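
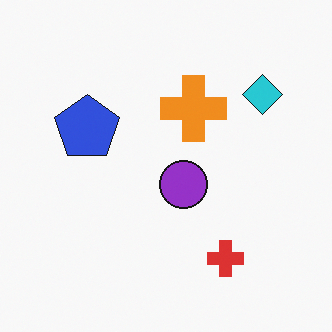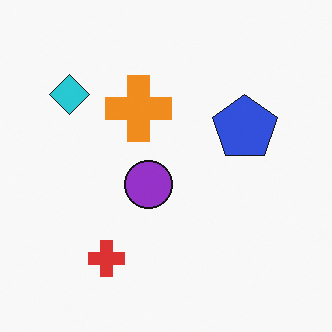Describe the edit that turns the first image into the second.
This is the original image flipped horizontally (left ↔ right).

The cyan diamond is in the top-right of the first image and the top-left of the second — shapes on opposite sides of the vertical midline have swapped in a mirror flip.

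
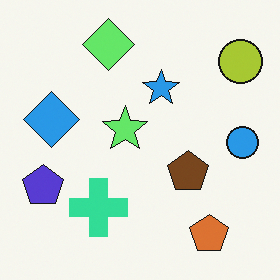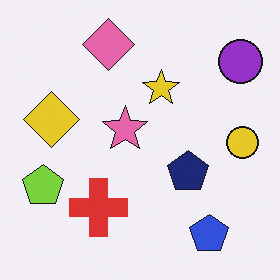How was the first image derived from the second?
The image was hue-shifted noticeably.

Every shape's color has rotated by the same amount around the hue wheel — a uniform hue shift.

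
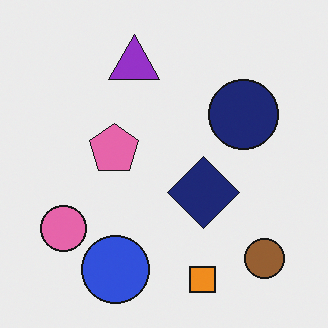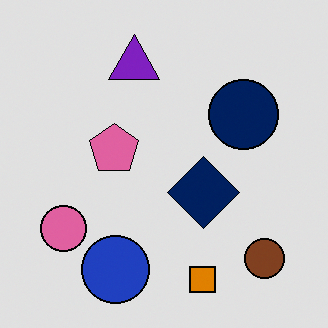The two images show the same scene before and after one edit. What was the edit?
The second image is the first posterized to a reduced palette.

Each flat color has snapped to a coarser quantized level — most visibly, the near-white background has dropped to a flat grey.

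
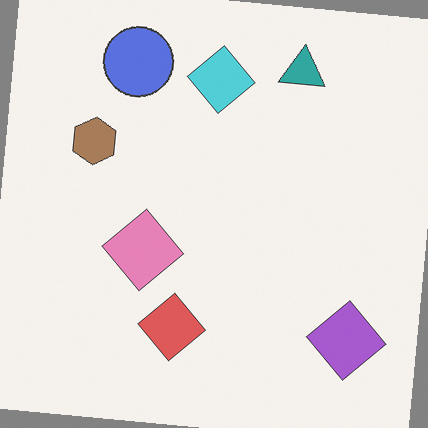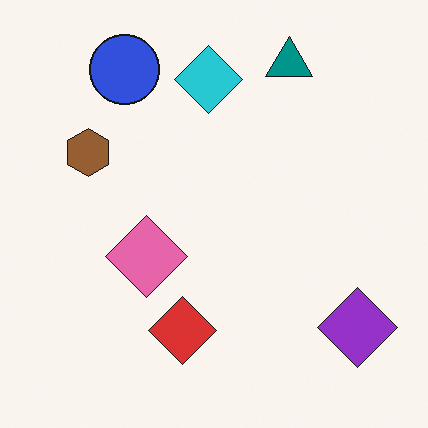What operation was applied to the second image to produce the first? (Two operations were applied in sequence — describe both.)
The transformation is: given slightly reduced contrast, then rotated clockwise by a small amount.

Tones are pushed toward mid-grey across the whole image — a global contrast change. Every shape is tilted by the same angle and the image corners show triangular fill wedges — a whole-image rotation by a non-right angle.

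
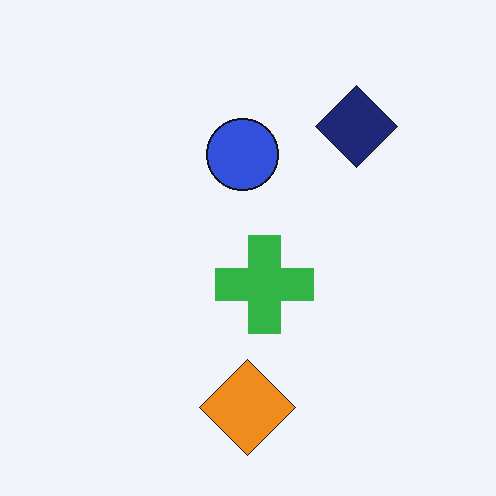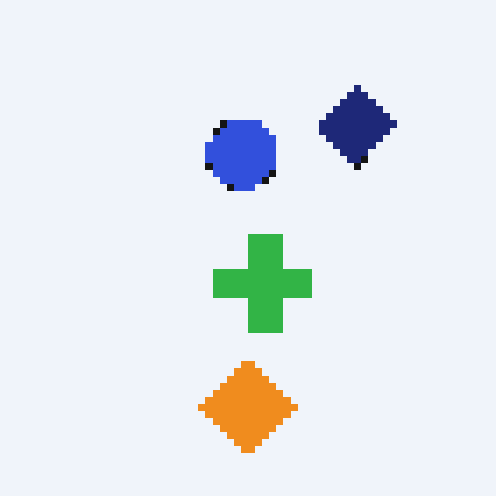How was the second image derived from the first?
This is the original image moderately pixelated.

Shapes are reduced to large square blocks; fine edges and outlines are lost — a downscale-then-upscale (mosaic) effect.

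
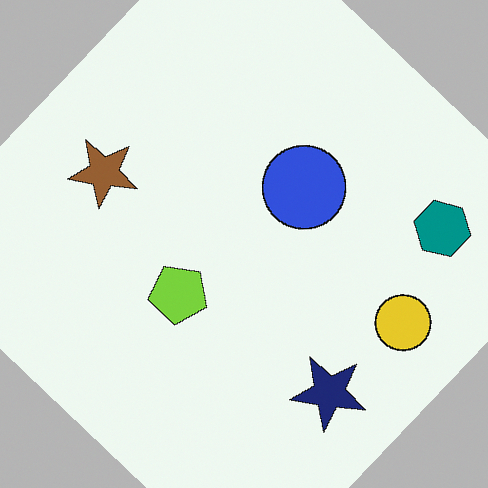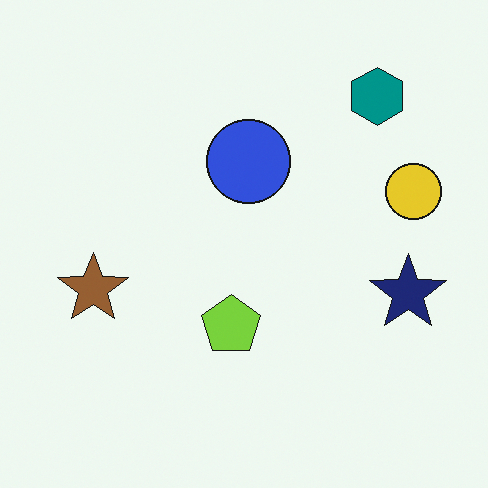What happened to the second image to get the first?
Rotated clockwise by a large amount — several tens of degrees.

Every shape is tilted by the same angle and the image corners show triangular fill wedges — a whole-image rotation by a non-right angle.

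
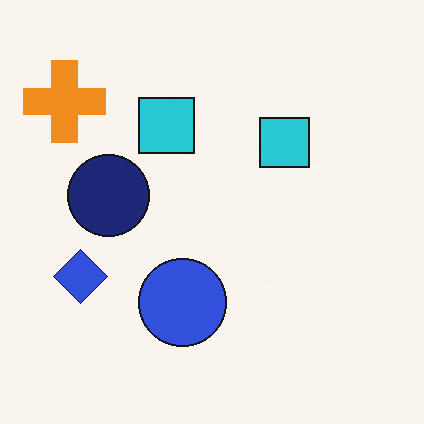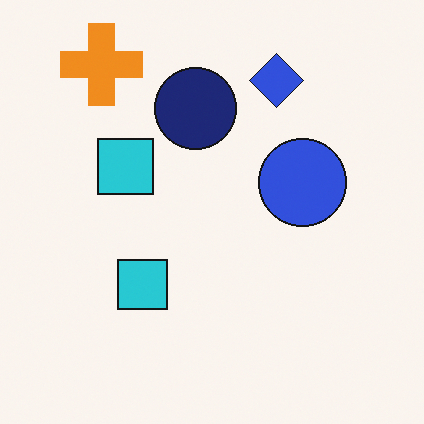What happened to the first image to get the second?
It was transposed (reflected across the top-left ↔ bottom-right diagonal).

Shapes have swapped their row and column positions — what was in the top-right is now in the bottom-left — a diagonal reflection.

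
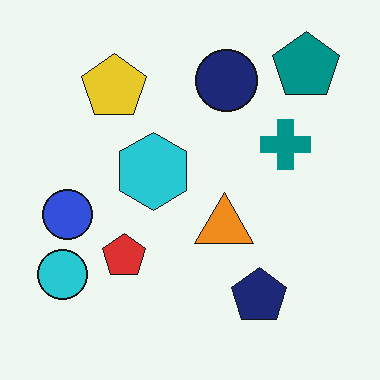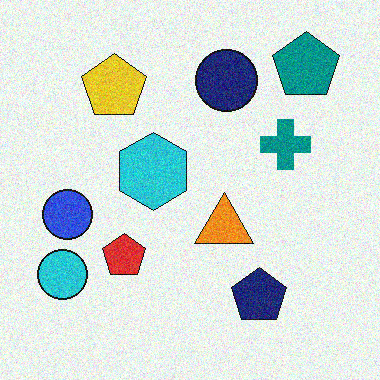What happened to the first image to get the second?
Degraded with moderate additive noise.

Random speckle covers the whole image, including the flat background.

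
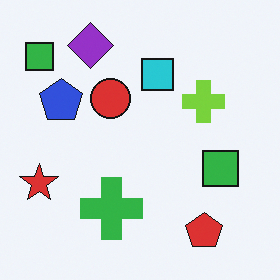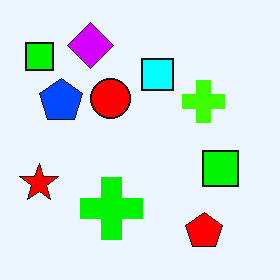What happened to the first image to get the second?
The transformation is: heavily oversaturated.

All colors are more vivid — a global saturation change.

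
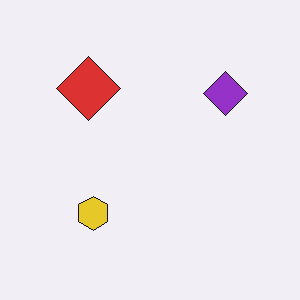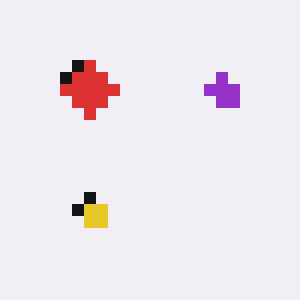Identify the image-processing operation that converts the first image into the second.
The transformation is: heavily pixelated into large blocks.

Shapes are reduced to large square blocks; fine edges and outlines are lost — a downscale-then-upscale (mosaic) effect.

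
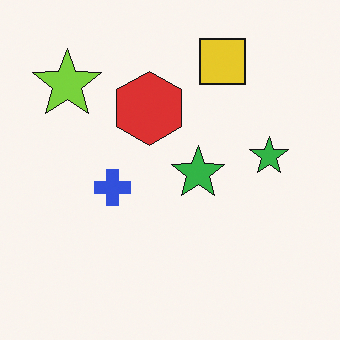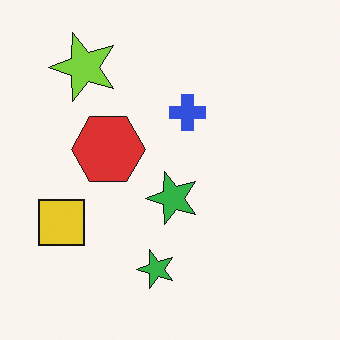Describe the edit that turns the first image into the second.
This is the original image transposed (reflected across the top-left ↔ bottom-right diagonal).

Shapes have swapped their row and column positions — what was in the top-right is now in the bottom-left — a diagonal reflection.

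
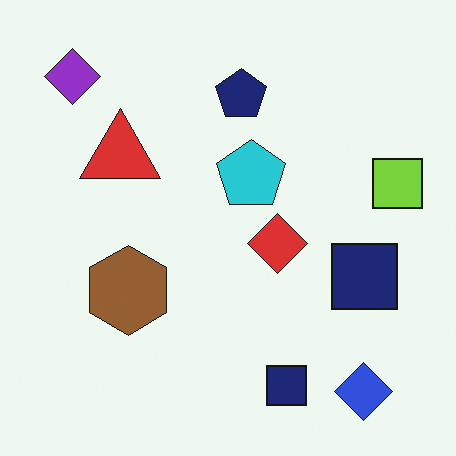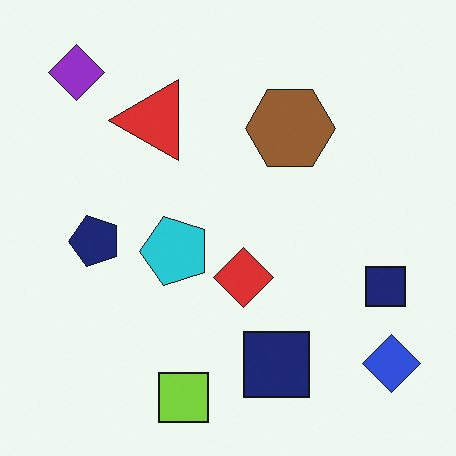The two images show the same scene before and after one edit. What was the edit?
The image was transposed (reflected across the top-left ↔ bottom-right diagonal).

Shapes have swapped their row and column positions — what was in the top-right is now in the bottom-left — a diagonal reflection.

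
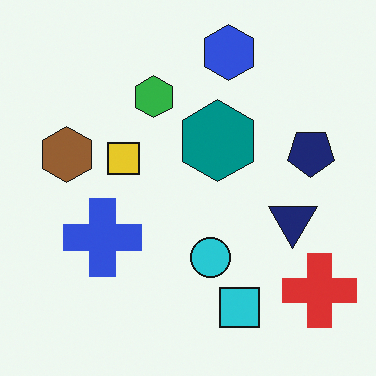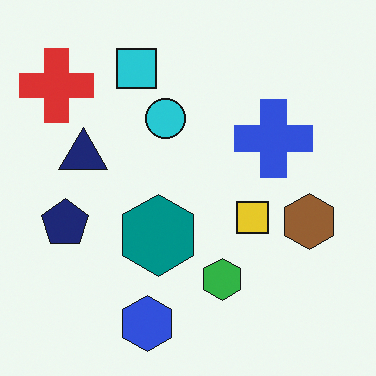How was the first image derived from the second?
The image was rotated 180°.

The red cross sits in the top-left of the second image and the bottom-right of the first — consistent with a whole-image 180° rotation.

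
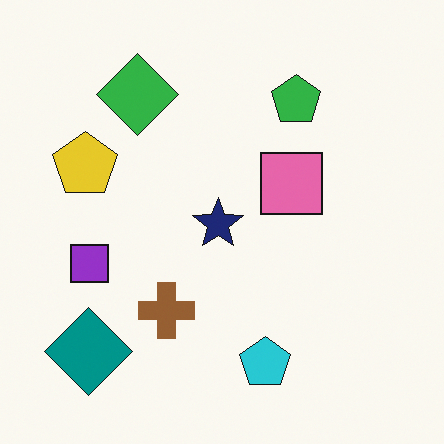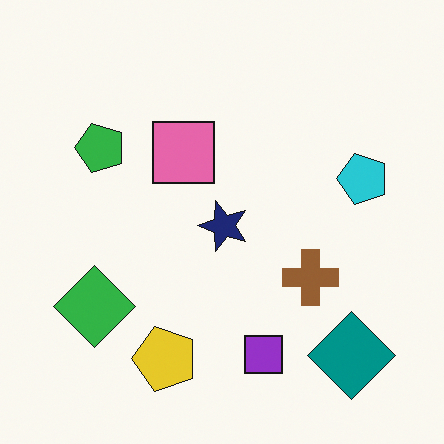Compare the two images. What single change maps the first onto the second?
This is the original image rotated 90° counter-clockwise.

The teal diamond sits in the bottom-left of the first image and the bottom-right of the second — consistent with a whole-image 90° counter-clockwise rotation.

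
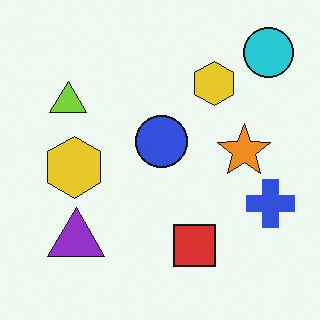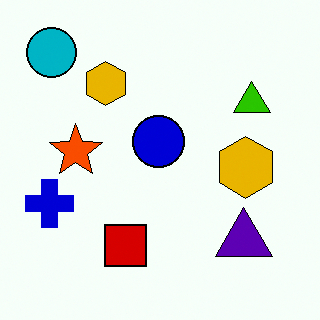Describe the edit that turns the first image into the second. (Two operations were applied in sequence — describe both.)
The transformation is: flipped horizontally (left ↔ right), then given much higher contrast.

The blue cross is in the right of the first image and the left of the second — shapes on opposite sides of the vertical midline have swapped in a mirror flip. Tones are pushed away from mid-grey across the whole image — a global contrast change.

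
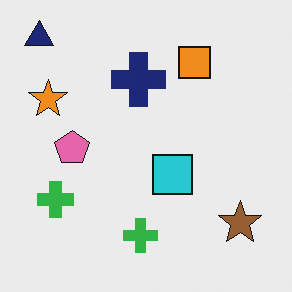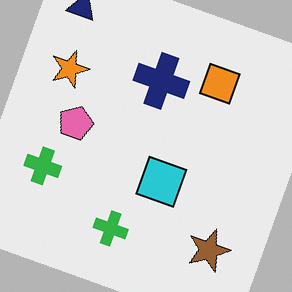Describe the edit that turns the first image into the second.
The second image is the first rotated clockwise by a moderate amount.

Every shape is tilted by the same angle and the image corners show triangular fill wedges — a whole-image rotation by a non-right angle.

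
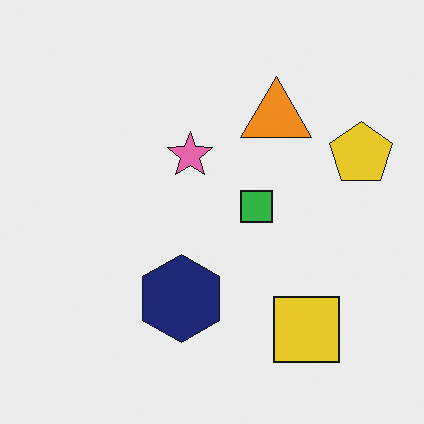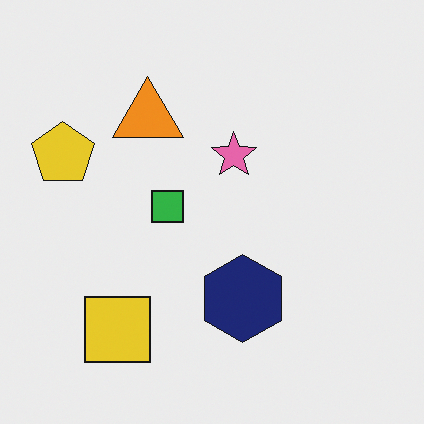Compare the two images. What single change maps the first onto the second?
This is the original image flipped horizontally (left ↔ right).

The yellow pentagon is in the right of the first image and the left of the second — shapes on opposite sides of the vertical midline have swapped in a mirror flip.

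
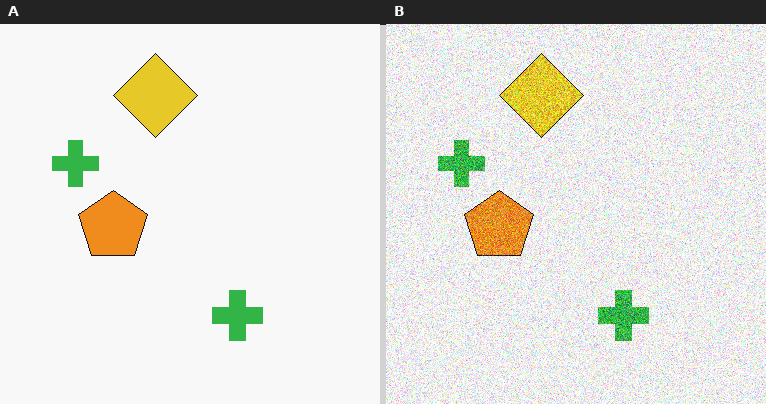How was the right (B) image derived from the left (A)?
The transformation is: degraded with strong gaussian noise.

Random speckle covers the whole image, including the flat background.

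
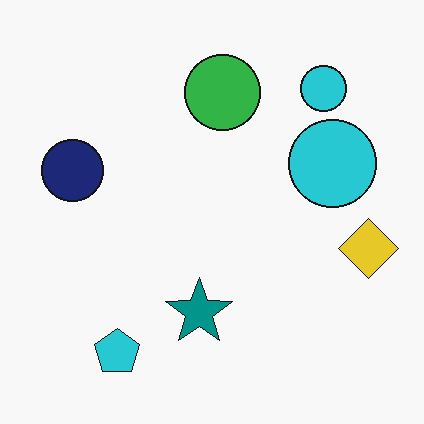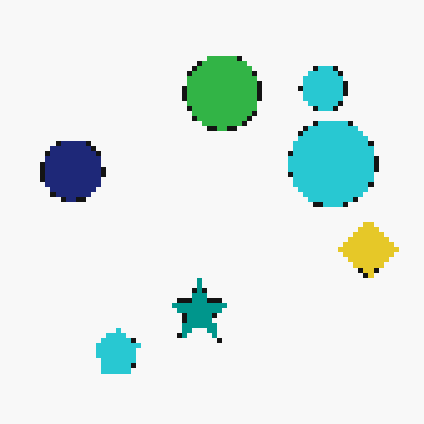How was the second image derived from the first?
Mildly pixelated.

Shapes are reduced to large square blocks; fine edges and outlines are lost — a downscale-then-upscale (mosaic) effect.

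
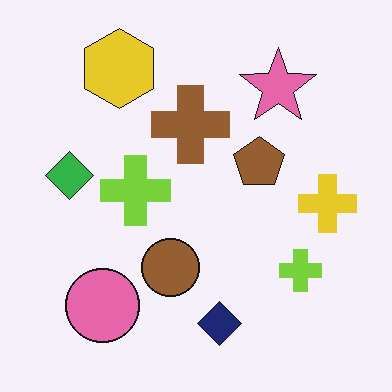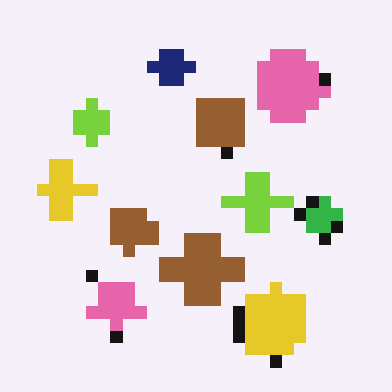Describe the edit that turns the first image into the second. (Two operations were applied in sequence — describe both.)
Rotated 180°, then coarsely pixelated.

The yellow hexagon sits in the top-left of the first image and the bottom-right of the second — consistent with a whole-image 180° rotation. Shapes are reduced to large square blocks; fine edges and outlines are lost — a downscale-then-upscale (mosaic) effect.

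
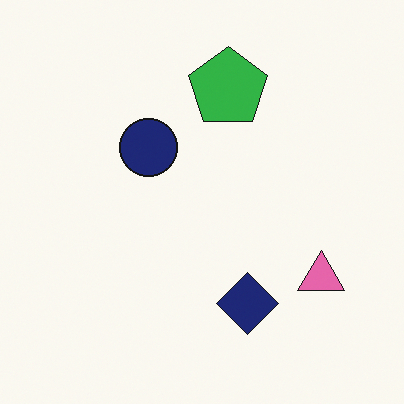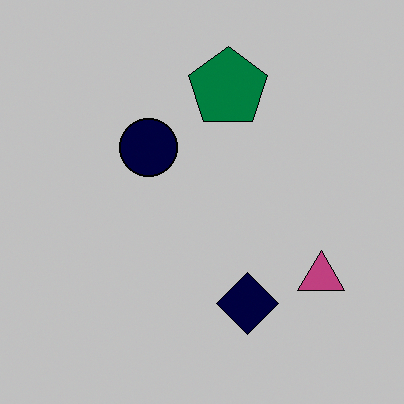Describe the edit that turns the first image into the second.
This is the original image aggressively posterized.

Each flat color has snapped to a coarser quantized level — most visibly, the near-white background has dropped to a flat grey.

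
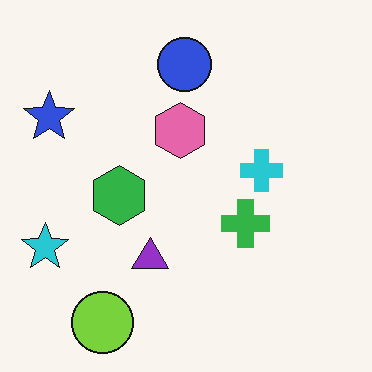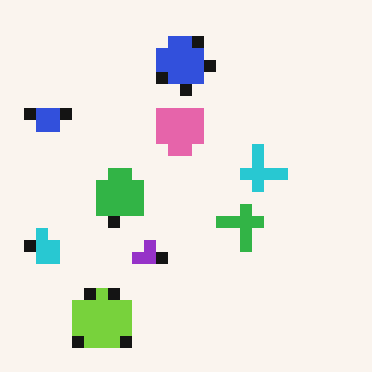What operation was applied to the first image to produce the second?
The transformation is: coarsely pixelated.

Shapes are reduced to large square blocks; fine edges and outlines are lost — a downscale-then-upscale (mosaic) effect.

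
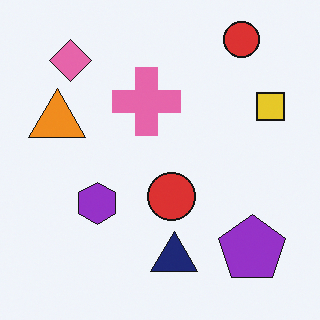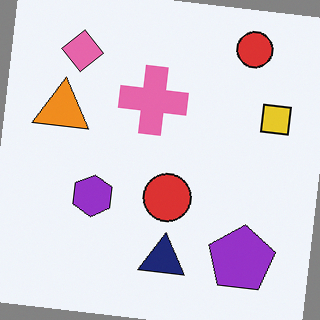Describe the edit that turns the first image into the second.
The second image is the first rotated clockwise by a small amount.

Every shape is tilted by the same angle and the image corners show triangular fill wedges — a whole-image rotation by a non-right angle.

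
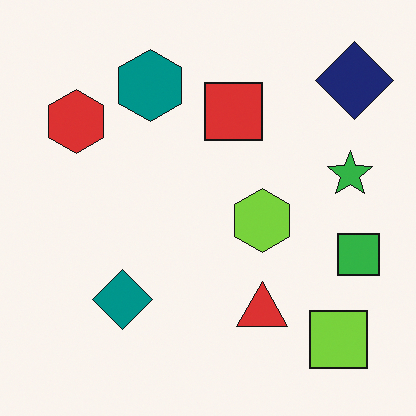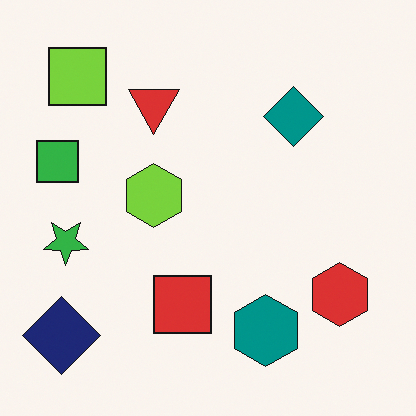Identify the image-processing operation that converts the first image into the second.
This is the original image rotated 180°.

The navy diamond sits in the top-right of the first image and the bottom-left of the second — consistent with a whole-image 180° rotation.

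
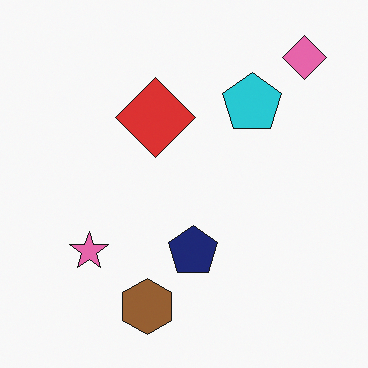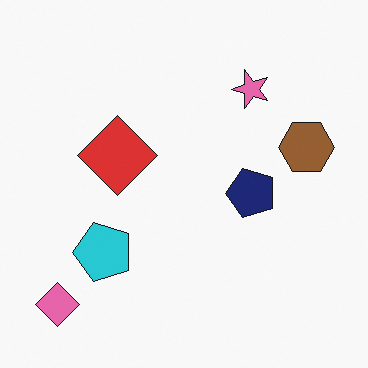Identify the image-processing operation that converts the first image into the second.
It was transposed (reflected across the top-left ↔ bottom-right diagonal).

Shapes have swapped their row and column positions — what was in the top-right is now in the bottom-left — a diagonal reflection.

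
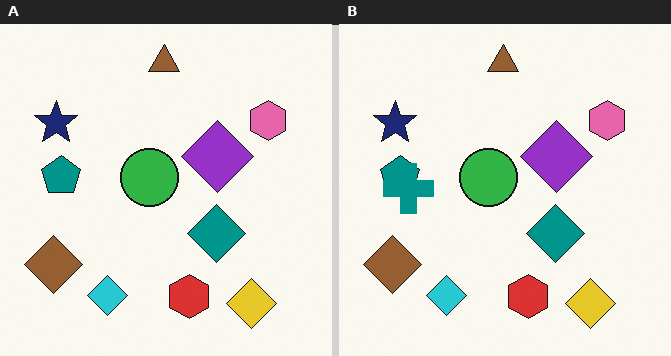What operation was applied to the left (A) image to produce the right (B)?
This is the original image overlaid with an additional teal cross.

A teal cross appears in the right (B) image that is absent from the left (A).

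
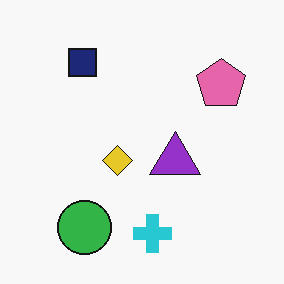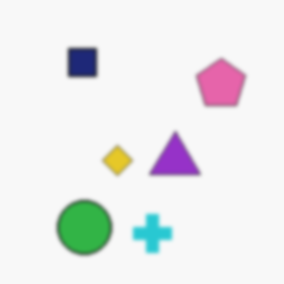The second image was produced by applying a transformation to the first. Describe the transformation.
The second image is the first lightly blurred.

Shape edges and outlines are uniformly softened across the whole image.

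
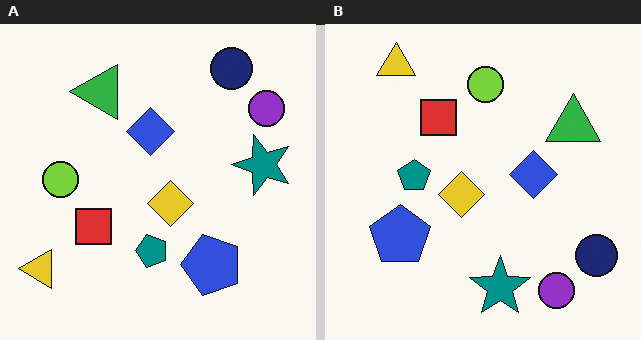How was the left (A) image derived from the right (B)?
The transformation is: rotated 90° counter-clockwise.

The yellow triangle sits in the top-left of the right (B) image and the bottom-left of the left (A) — consistent with a whole-image 90° counter-clockwise rotation.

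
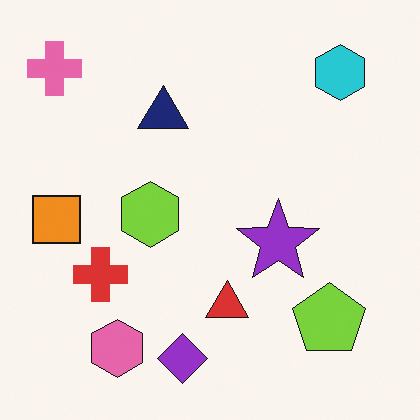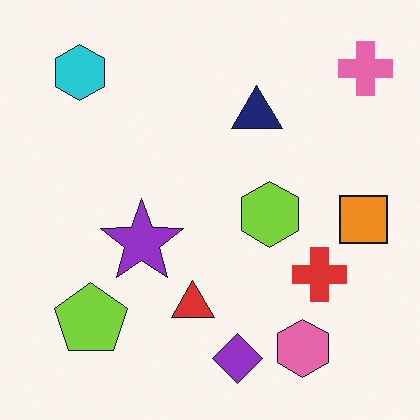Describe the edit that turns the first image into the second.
The image was flipped horizontally (left ↔ right).

The pink cross is in the top-left of the first image and the top-right of the second — shapes on opposite sides of the vertical midline have swapped in a mirror flip.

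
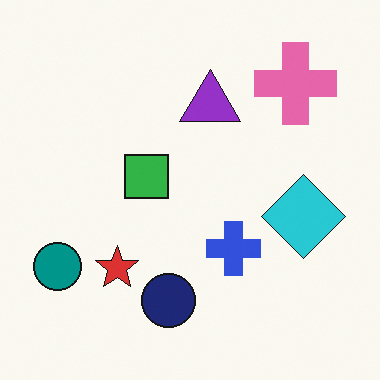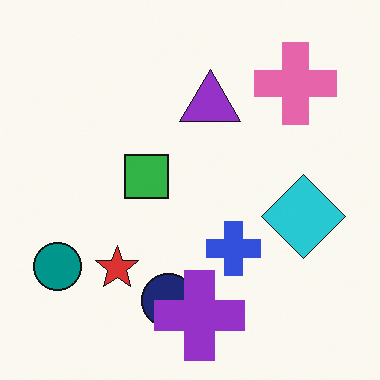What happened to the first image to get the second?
The image was overlaid with an additional purple cross.

A purple cross appears in the second image that is absent from the first.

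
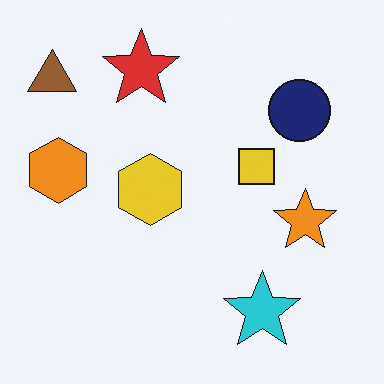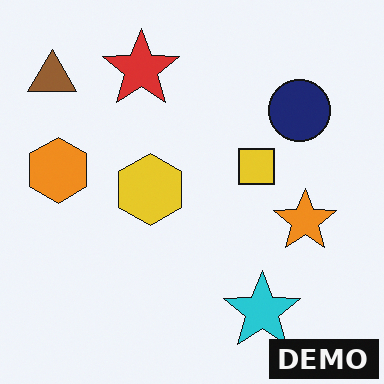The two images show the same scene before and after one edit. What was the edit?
It was watermarked with the text "DEMO" in the lower-right corner.

A dark label reading "DEMO" appears in the lower-right corner.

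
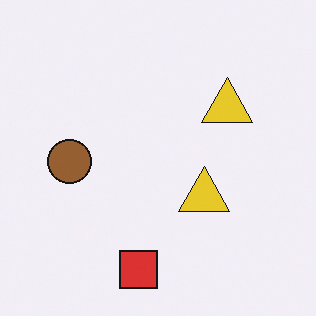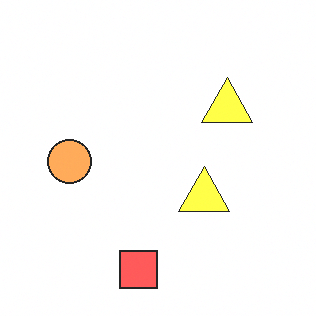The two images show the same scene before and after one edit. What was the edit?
The second image is the first noticeably brightened.

Every pixel — background and shapes alike — is uniformly brightened.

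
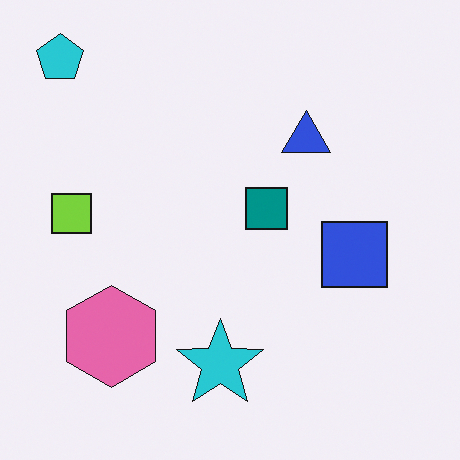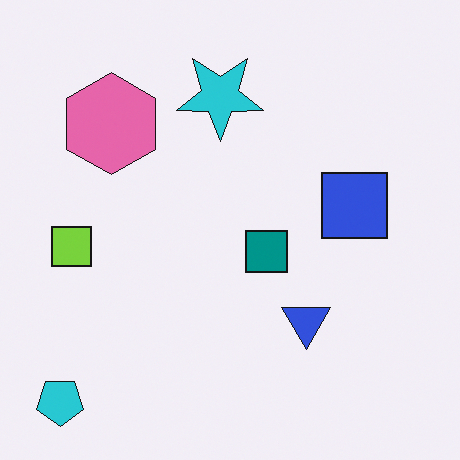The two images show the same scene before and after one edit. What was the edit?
This is the original image flipped vertically (top ↔ bottom).

The cyan pentagon is in the top-left of the first image and the bottom-left of the second — shapes on opposite sides of the horizontal midline have swapped in a mirror flip.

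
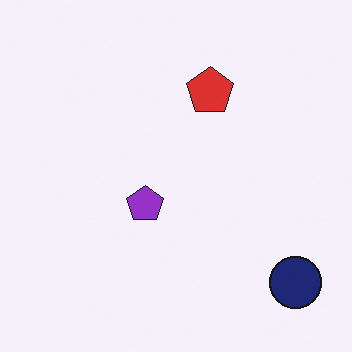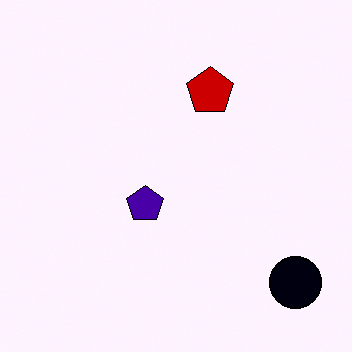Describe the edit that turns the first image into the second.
This is the original image boosted in contrast.

Tones are pushed away from mid-grey across the whole image — a global contrast change.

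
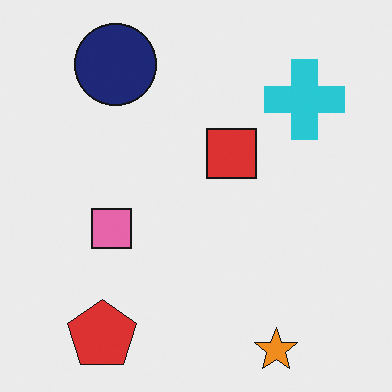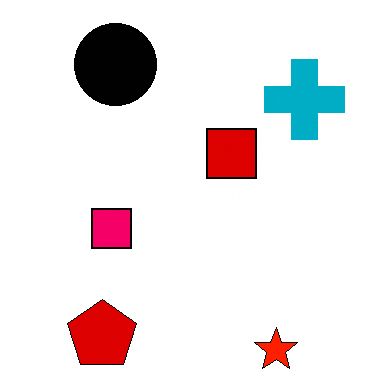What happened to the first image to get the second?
The transformation is: given much higher contrast.

Tones are pushed away from mid-grey across the whole image — a global contrast change.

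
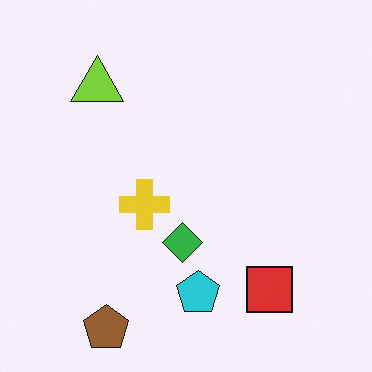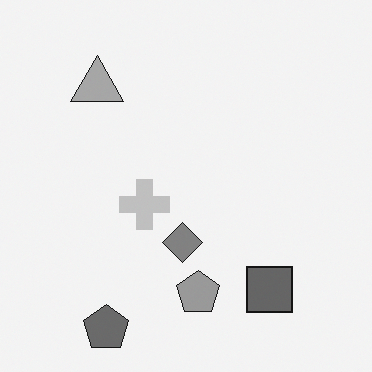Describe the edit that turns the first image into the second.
Converted to grayscale.

All color is removed — every shape is now a shade of grey.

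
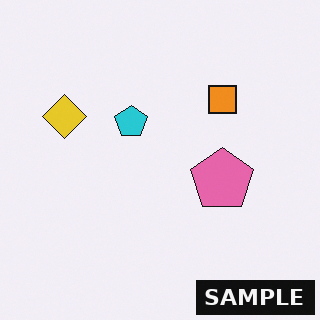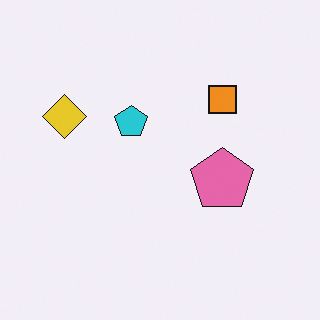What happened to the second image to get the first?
It was watermarked with the text "SAMPLE" in the lower-right corner.

A dark label reading "SAMPLE" appears in the lower-right corner.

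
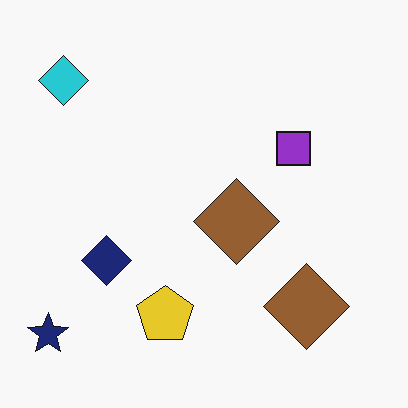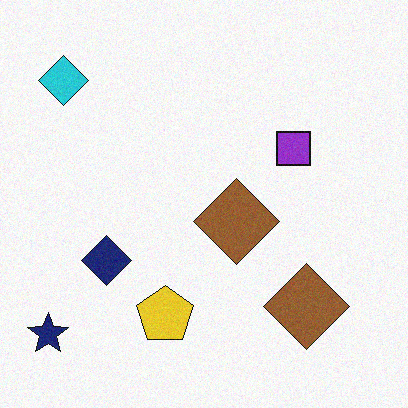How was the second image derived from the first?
This is the original image degraded with subtle gaussian noise.

Random speckle covers the whole image, including the flat background.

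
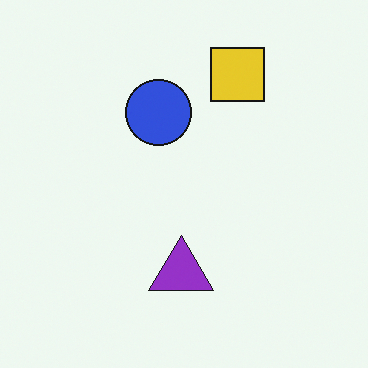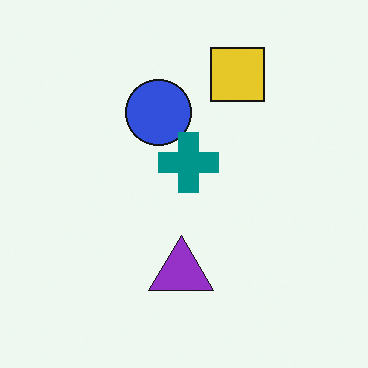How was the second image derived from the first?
Overlaid with an additional teal cross.

A teal cross appears in the second image that is absent from the first.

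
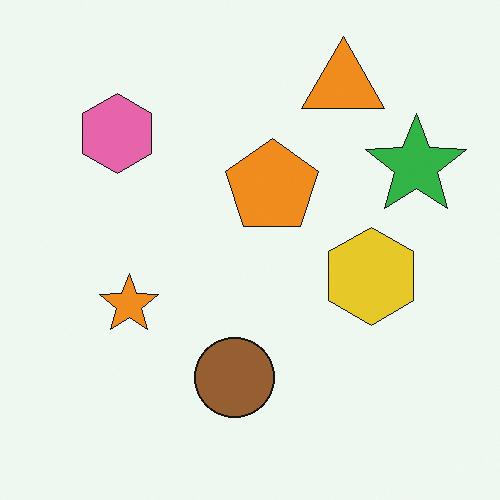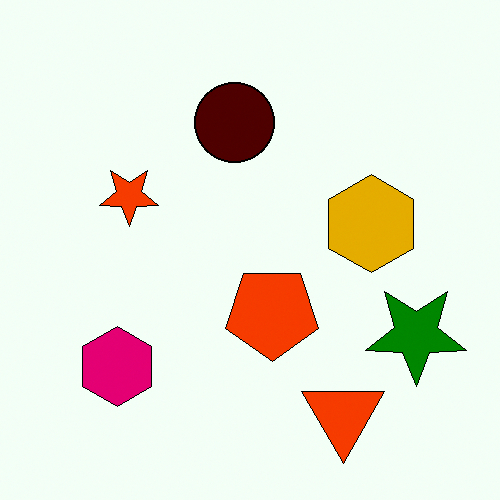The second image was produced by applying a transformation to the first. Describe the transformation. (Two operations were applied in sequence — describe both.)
It was boosted in contrast, then flipped vertically (top ↔ bottom).

Tones are pushed away from mid-grey across the whole image — a global contrast change. The orange triangle is in the top-right of the first image and the bottom-right of the second — shapes on opposite sides of the horizontal midline have swapped in a mirror flip.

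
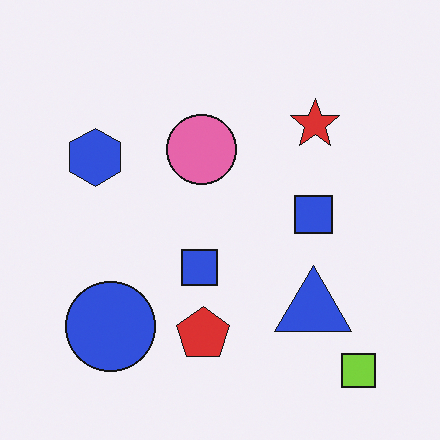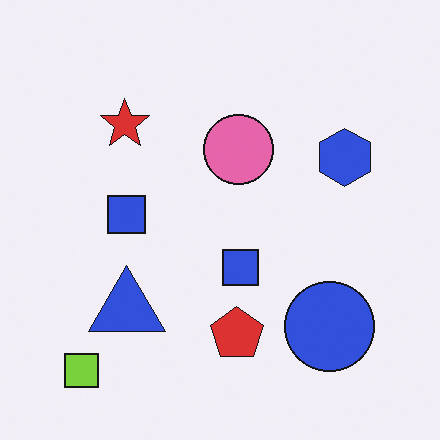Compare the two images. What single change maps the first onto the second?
The image was flipped horizontally (left ↔ right).

The lime square is in the bottom-right of the first image and the bottom-left of the second — shapes on opposite sides of the vertical midline have swapped in a mirror flip.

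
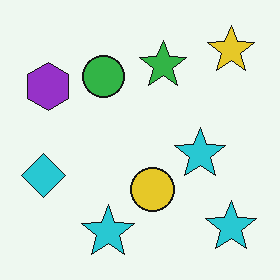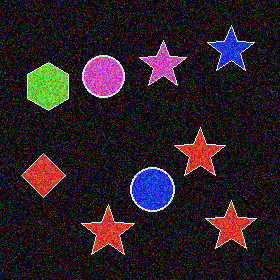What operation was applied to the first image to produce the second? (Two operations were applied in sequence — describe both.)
This is the original image color-inverted (negative), then degraded with a thick layer of grain.

The light background has become dark and every shape's color is its complement — a photographic negative. Random speckle covers the whole image, including the flat background.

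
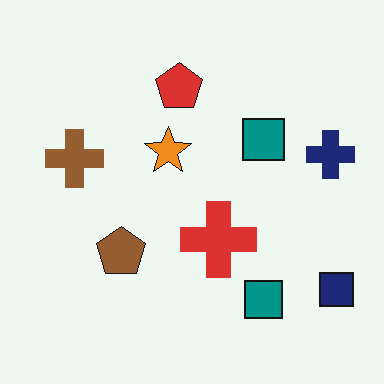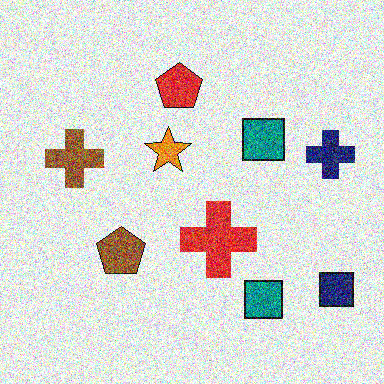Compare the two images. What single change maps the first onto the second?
It was degraded with heavy additive noise.

Random speckle covers the whole image, including the flat background.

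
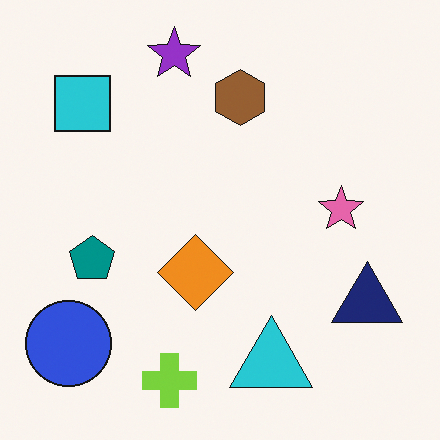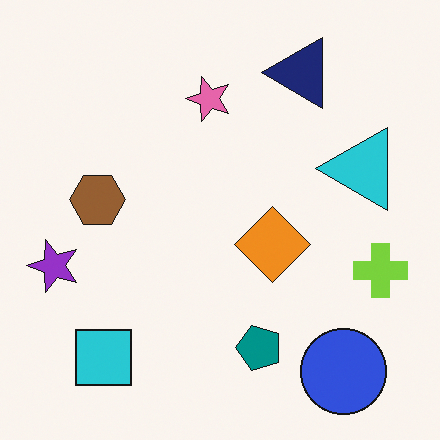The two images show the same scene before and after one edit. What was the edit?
The second image is the first rotated 90° counter-clockwise.

The blue circle sits in the bottom-left of the first image and the bottom-right of the second — consistent with a whole-image 90° counter-clockwise rotation.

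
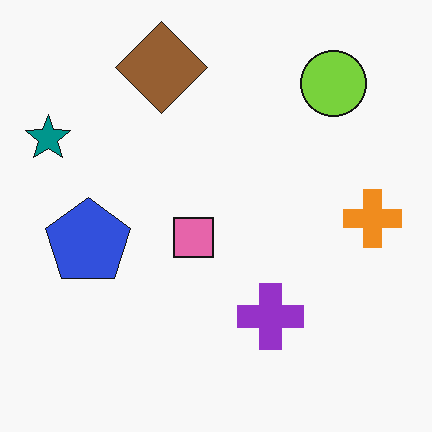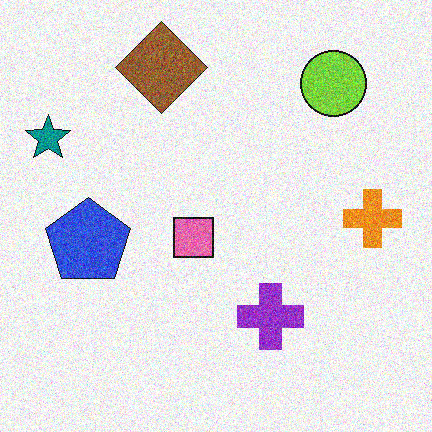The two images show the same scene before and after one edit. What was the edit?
The image was degraded with visible gaussian noise.

Random speckle covers the whole image, including the flat background.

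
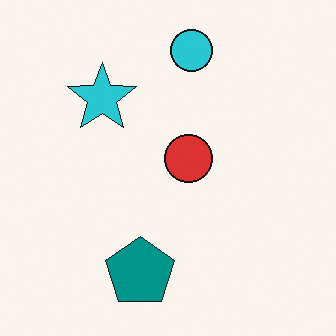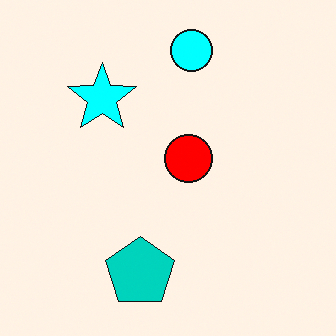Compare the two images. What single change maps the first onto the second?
The transformation is: made much more vivid (saturation change).

All colors are more vivid — a global saturation change.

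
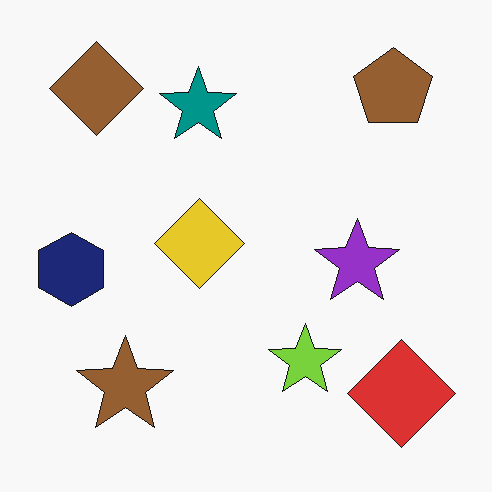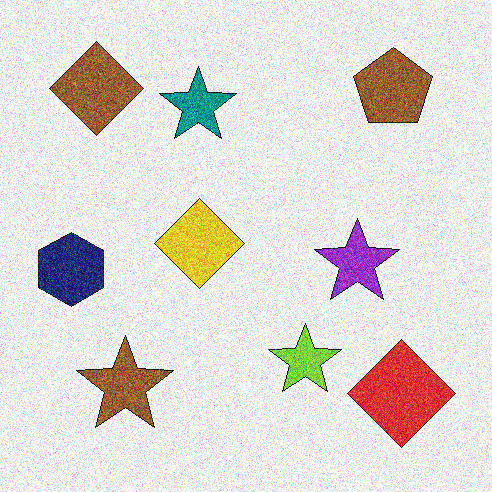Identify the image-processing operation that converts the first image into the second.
This is the original image degraded with heavy additive noise.

Random speckle covers the whole image, including the flat background.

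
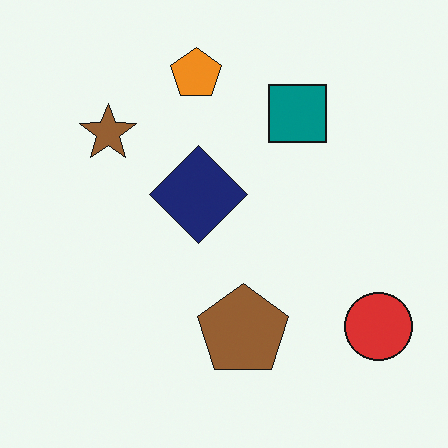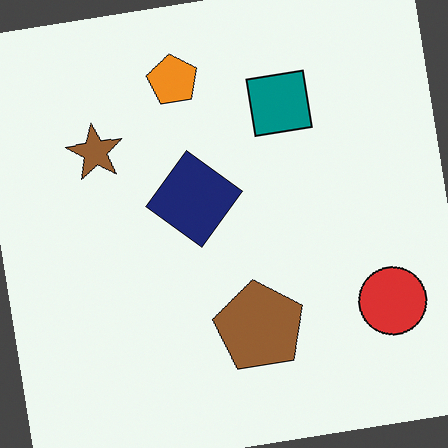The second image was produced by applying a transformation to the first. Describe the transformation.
Rotated counter-clockwise by a small amount.

Every shape is tilted by the same angle and the image corners show triangular fill wedges — a whole-image rotation by a non-right angle.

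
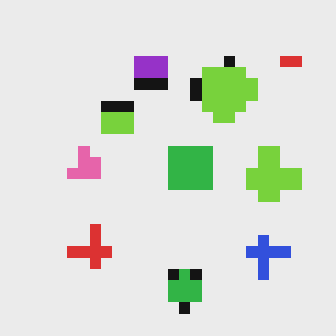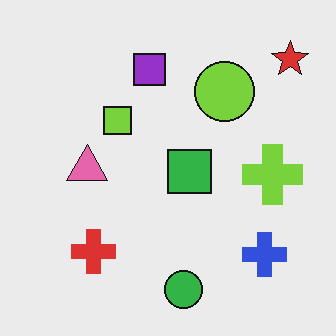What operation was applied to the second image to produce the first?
The transformation is: coarsely pixelated.

Shapes are reduced to large square blocks; fine edges and outlines are lost — a downscale-then-upscale (mosaic) effect.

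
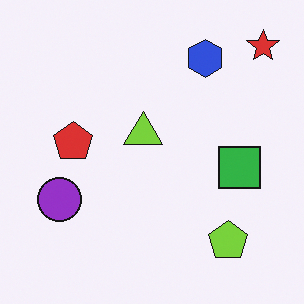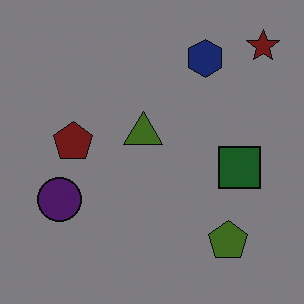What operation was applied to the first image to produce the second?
The second image is the first noticeably darkened.

Every pixel — background and shapes alike — is uniformly darkened.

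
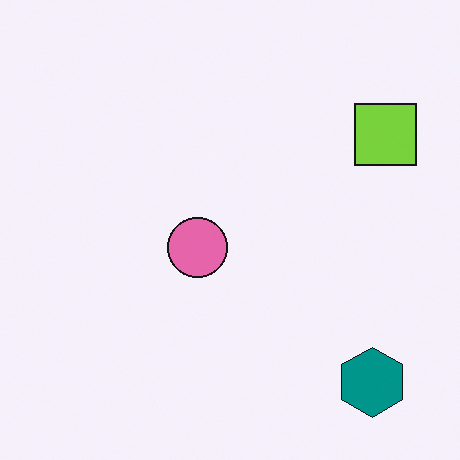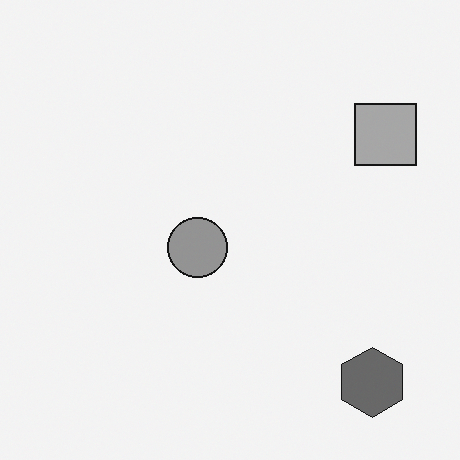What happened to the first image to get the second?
The transformation is: converted to grayscale.

All color is removed — every shape is now a shade of grey.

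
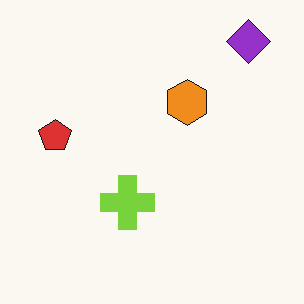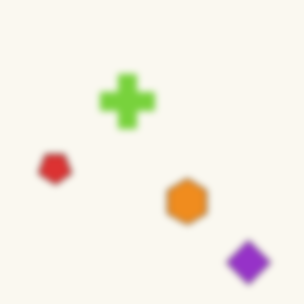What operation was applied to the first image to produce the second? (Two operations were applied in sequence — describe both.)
It was flipped vertically (top ↔ bottom), then moderately blurred.

The purple diamond is in the top-right of the first image and the bottom-right of the second — shapes on opposite sides of the horizontal midline have swapped in a mirror flip. Shape edges and outlines are uniformly softened across the whole image.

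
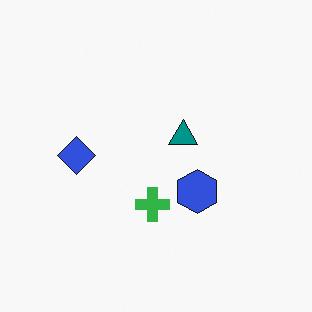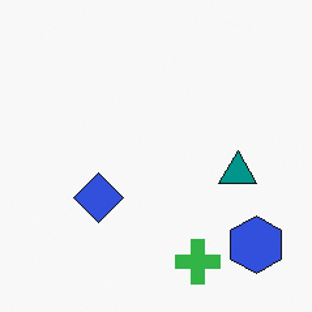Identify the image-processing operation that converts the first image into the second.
Cropped to a modestly smaller region and rescaled.

The visible shapes are larger and the field of view is narrower; shapes near the original edges may be partly or wholly outside the frame — a crop-and-rescale.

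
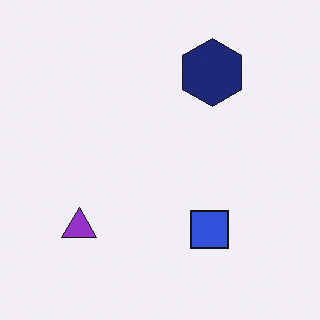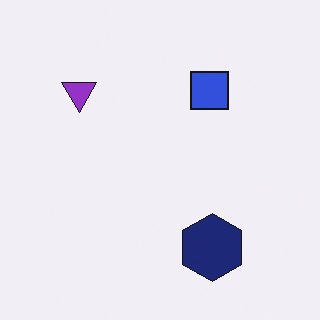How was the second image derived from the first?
The image was flipped vertically (top ↔ bottom).

The navy hexagon is in the top of the first image and the bottom of the second — shapes on opposite sides of the horizontal midline have swapped in a mirror flip.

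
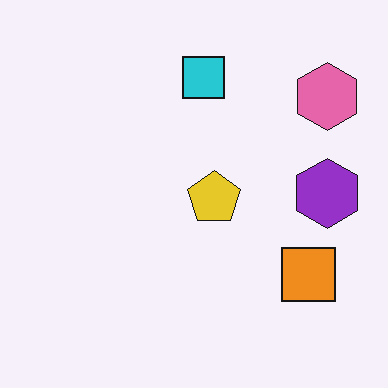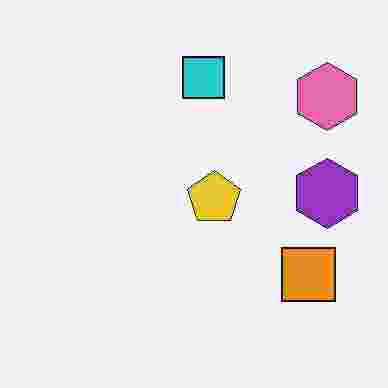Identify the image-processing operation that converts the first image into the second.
The transformation is: heavily JPEG-compressed with obvious blocking artifacts.

Blocky 8×8 compression artifacts appear around shape edges and the flat background shows ringing — characteristic JPEG degradation.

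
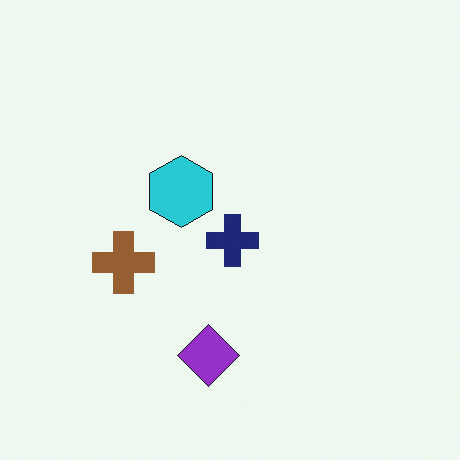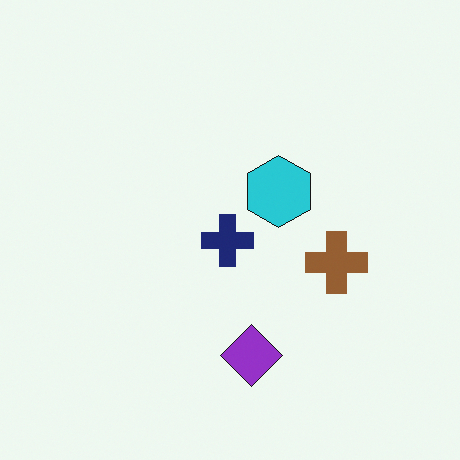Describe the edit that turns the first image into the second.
The image was flipped horizontally (left ↔ right).

The brown cross is in the left of the first image and the right of the second — shapes on opposite sides of the vertical midline have swapped in a mirror flip.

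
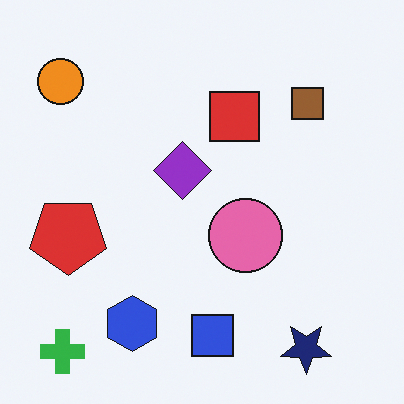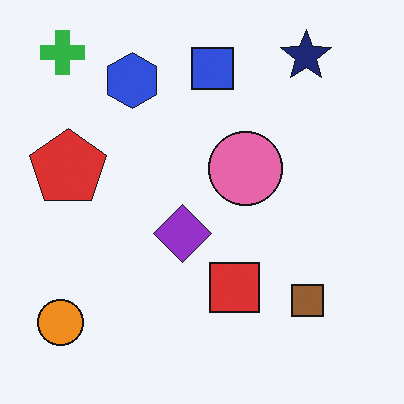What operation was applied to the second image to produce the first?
This is the original image flipped vertically (top ↔ bottom).

The green cross is in the top-left of the second image and the bottom-left of the first — shapes on opposite sides of the horizontal midline have swapped in a mirror flip.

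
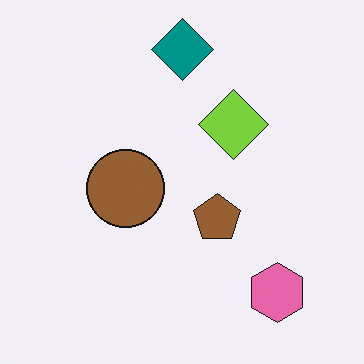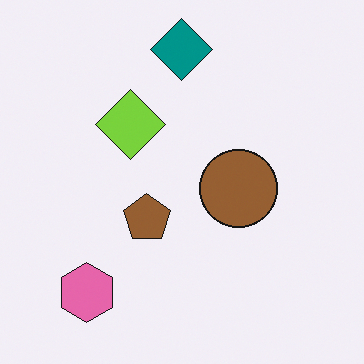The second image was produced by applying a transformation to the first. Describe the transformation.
The image was flipped horizontally (left ↔ right).

The pink hexagon is in the bottom-right of the first image and the bottom-left of the second — shapes on opposite sides of the vertical midline have swapped in a mirror flip.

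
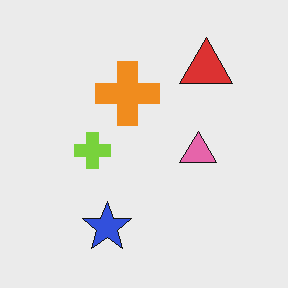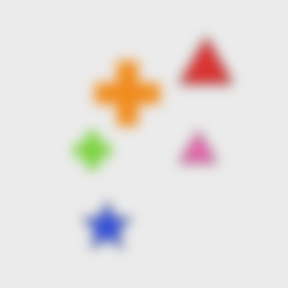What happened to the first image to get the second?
It was strongly gaussian-blurred.

Shape edges and outlines are uniformly softened across the whole image.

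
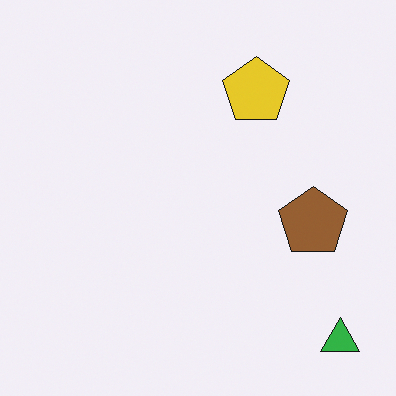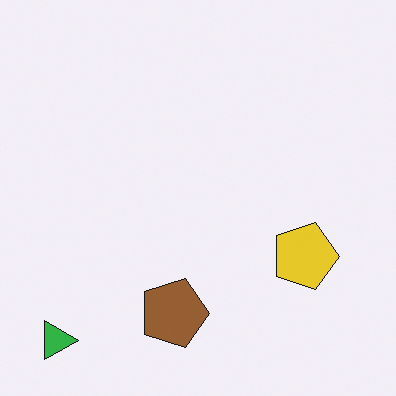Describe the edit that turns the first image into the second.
Rotated 90° clockwise.

The green triangle sits in the bottom-right of the first image and the bottom-left of the second — consistent with a whole-image 90° clockwise rotation.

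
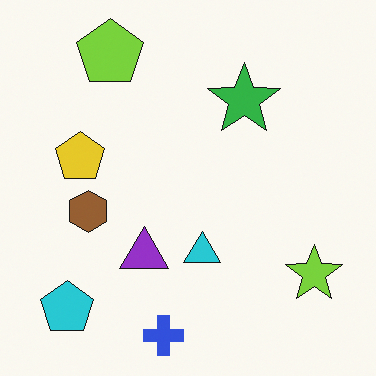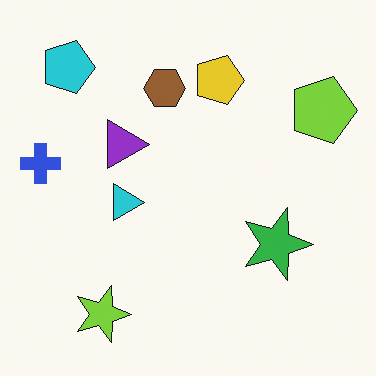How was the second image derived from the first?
The image was rotated 90° clockwise.

The cyan pentagon sits in the bottom-left of the first image and the top-left of the second — consistent with a whole-image 90° clockwise rotation.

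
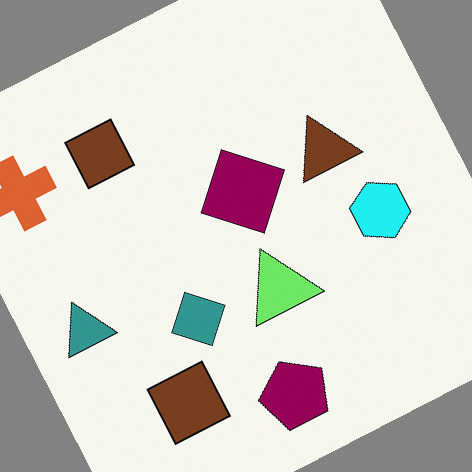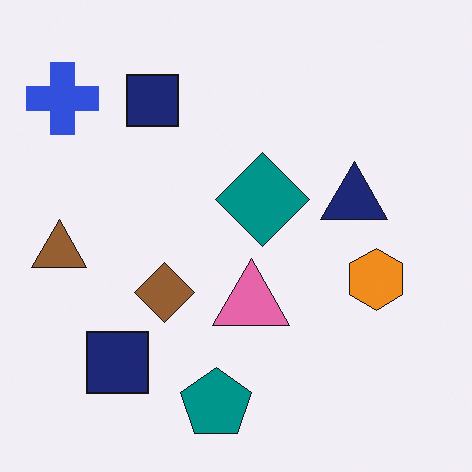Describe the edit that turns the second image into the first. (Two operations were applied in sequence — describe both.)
The transformation is: rotated counter-clockwise by a clearly visible amount, then hue-shifted noticeably.

Every shape is tilted by the same angle and the image corners show triangular fill wedges — a whole-image rotation by a non-right angle. Every shape's color has rotated by the same amount around the hue wheel — a uniform hue shift.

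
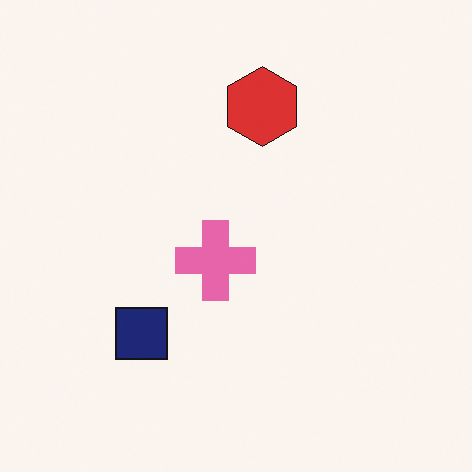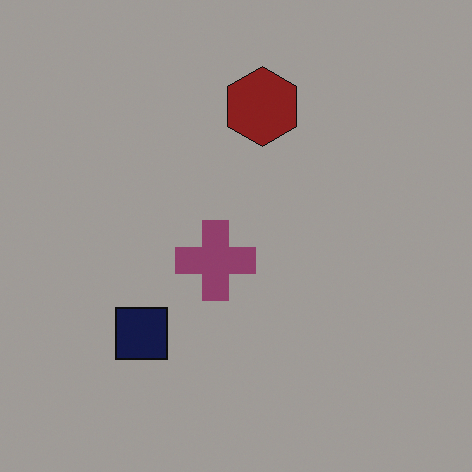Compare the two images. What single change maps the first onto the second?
This is the original image noticeably darkened.

Every pixel — background and shapes alike — is uniformly darkened.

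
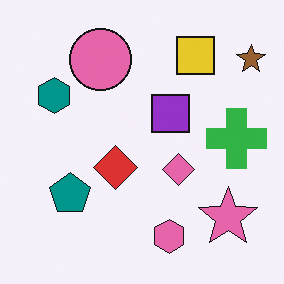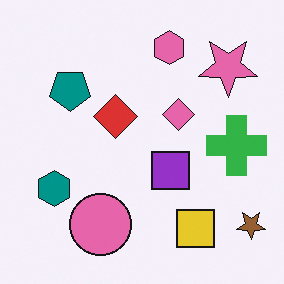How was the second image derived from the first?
It was flipped vertically (top ↔ bottom).

The pink hexagon is in the bottom of the first image and the top of the second — shapes on opposite sides of the horizontal midline have swapped in a mirror flip.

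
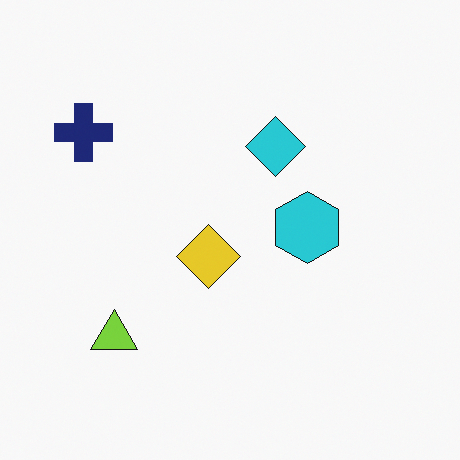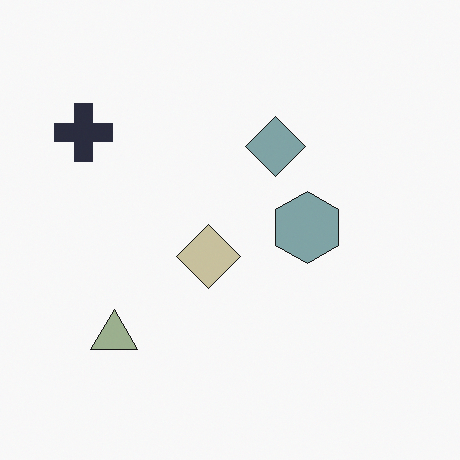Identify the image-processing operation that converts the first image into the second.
This is the original image made much more muted (saturation change).

All colors are more muted and greyish — a global saturation change.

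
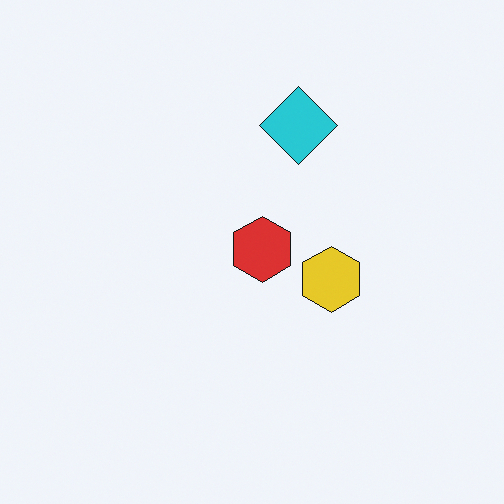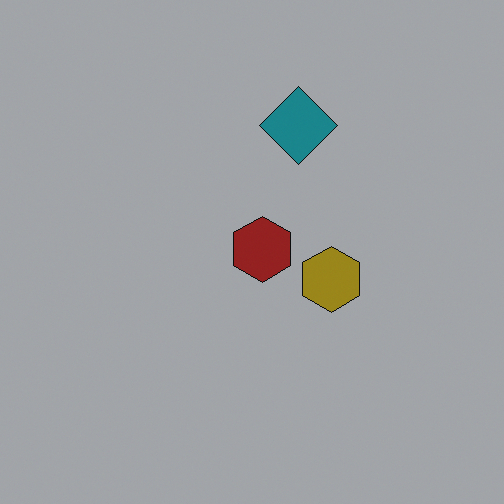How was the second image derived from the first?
Darkened a lot.

Every pixel — background and shapes alike — is uniformly darkened.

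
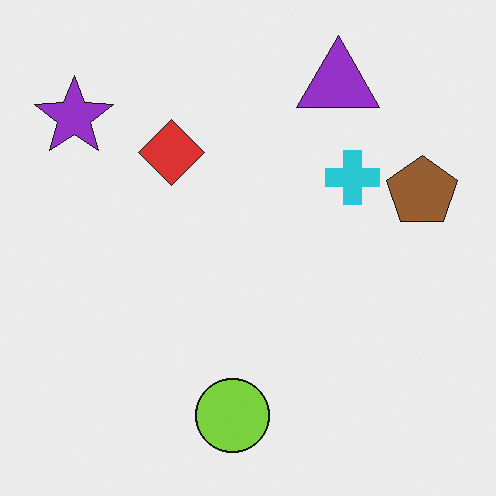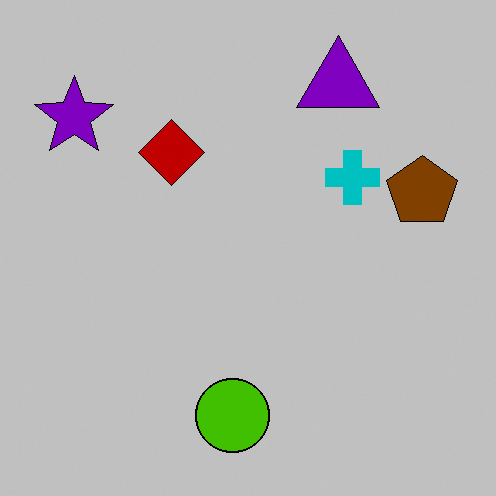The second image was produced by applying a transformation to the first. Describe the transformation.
It was aggressively posterized.

Each flat color has snapped to a coarser quantized level — most visibly, the near-white background has dropped to a flat grey.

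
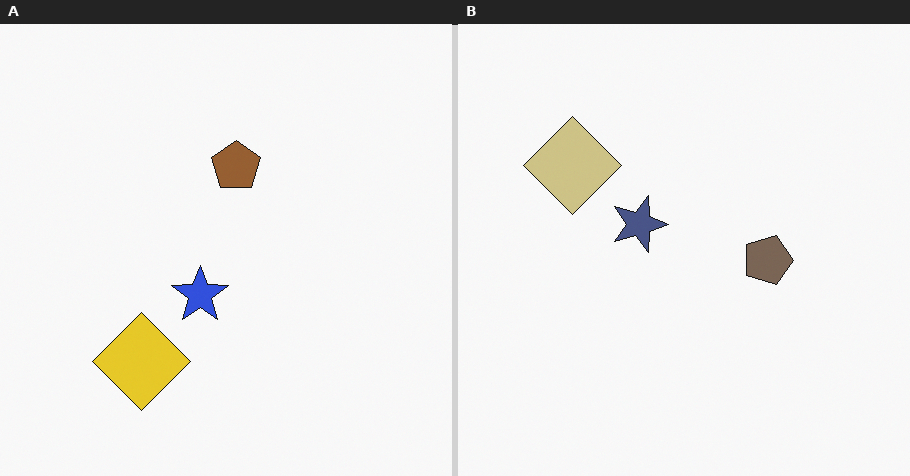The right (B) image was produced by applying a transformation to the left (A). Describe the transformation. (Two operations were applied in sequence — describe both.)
This is the original image rotated 90° clockwise, then heavily desaturated.

The yellow diamond sits in the bottom-left of the left (A) image and the top-left of the right (B) — consistent with a whole-image 90° clockwise rotation. All colors are more muted and greyish — a global saturation change.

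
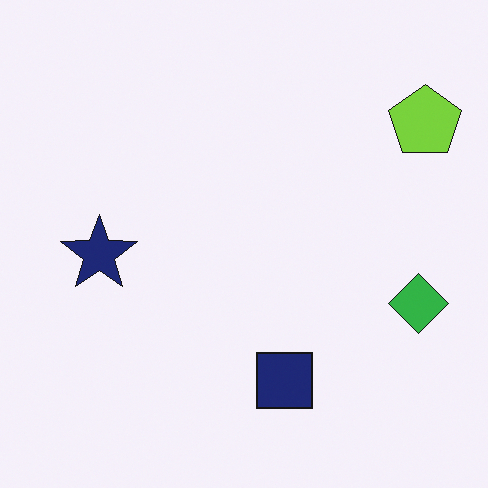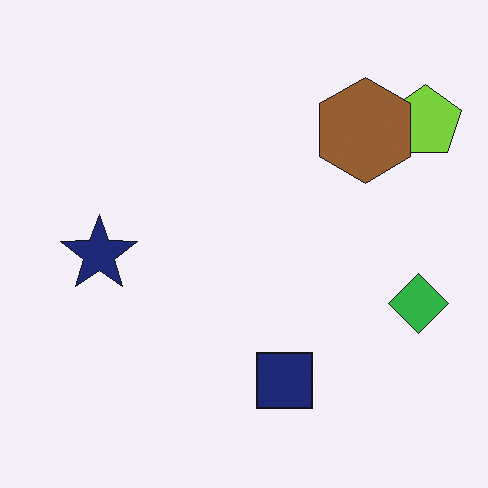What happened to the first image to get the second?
It was overlaid with an additional brown hexagon.

A brown hexagon appears in the second image that is absent from the first.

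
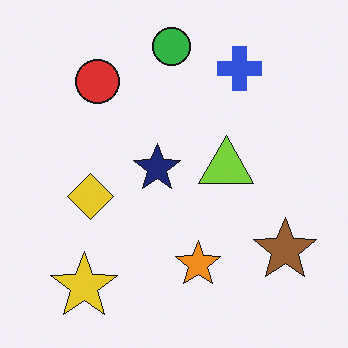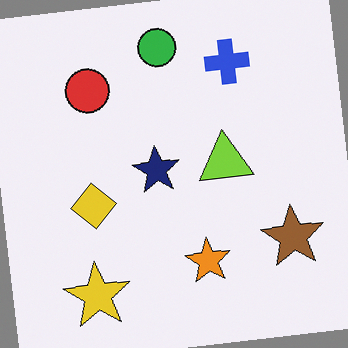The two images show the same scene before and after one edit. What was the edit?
Rotated counter-clockwise by a few degrees.

Every shape is tilted by the same angle and the image corners show triangular fill wedges — a whole-image rotation by a non-right angle.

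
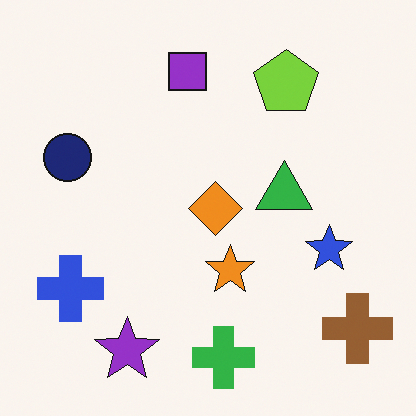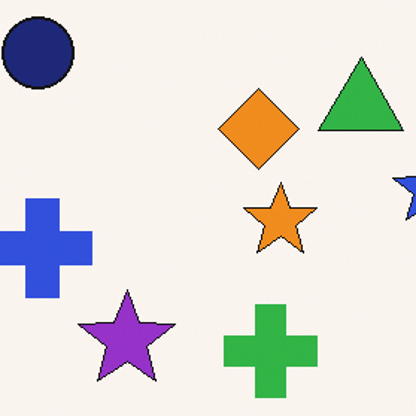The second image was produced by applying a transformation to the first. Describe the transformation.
The second image is the first cropped slightly and scaled back up.

The visible shapes are larger and the field of view is narrower; shapes near the original edges may be partly or wholly outside the frame — a crop-and-rescale.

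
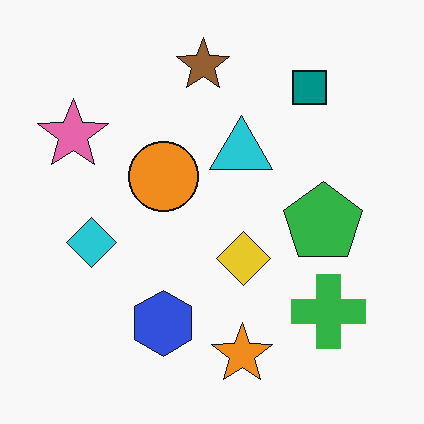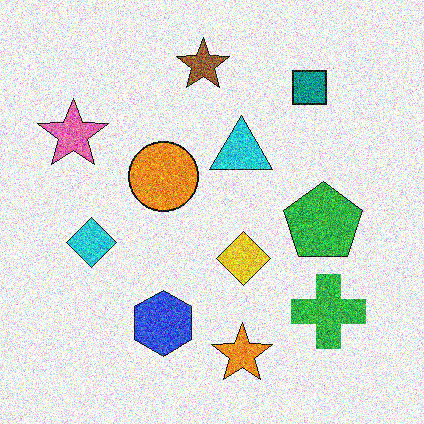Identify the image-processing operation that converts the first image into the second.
The second image is the first degraded with strong gaussian noise.

Random speckle covers the whole image, including the flat background.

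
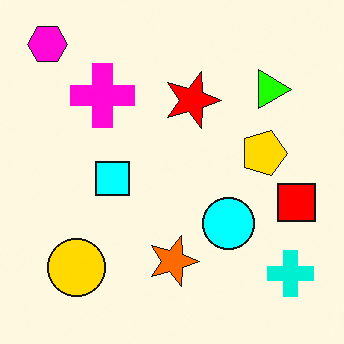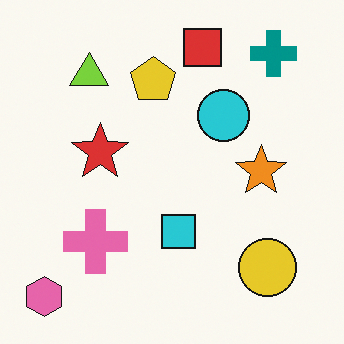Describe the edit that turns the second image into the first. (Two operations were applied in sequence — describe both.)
This is the original image rotated 90° clockwise, then made much more vivid (saturation change).

The pink hexagon sits in the bottom-left of the second image and the top-left of the first — consistent with a whole-image 90° clockwise rotation. All colors are more vivid — a global saturation change.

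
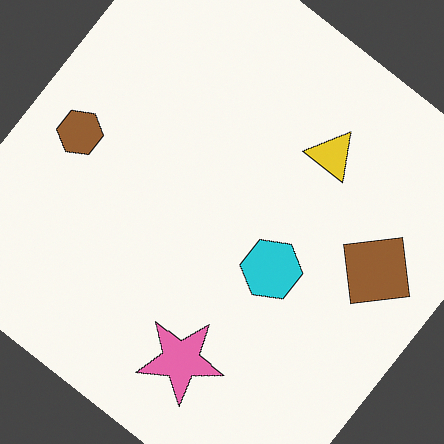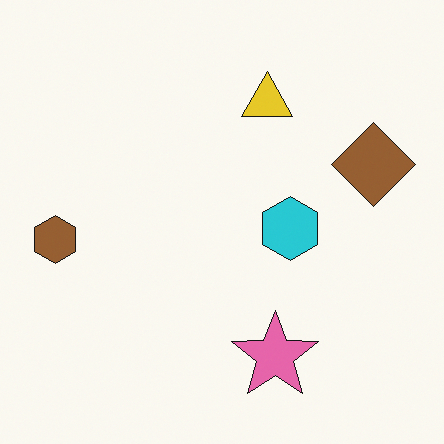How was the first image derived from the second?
Rotated clockwise by a large amount — several tens of degrees.

Every shape is tilted by the same angle and the image corners show triangular fill wedges — a whole-image rotation by a non-right angle.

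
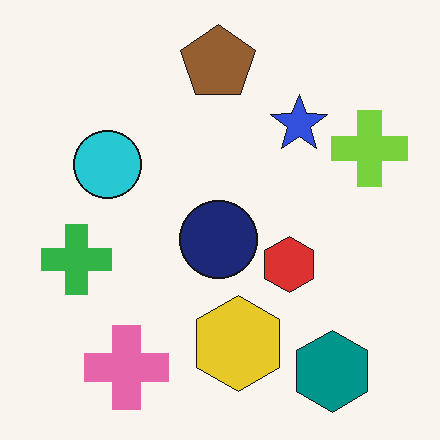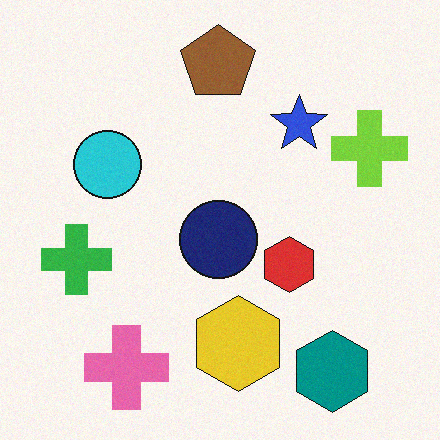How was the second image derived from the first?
It was degraded with subtle gaussian noise.

Random speckle covers the whole image, including the flat background.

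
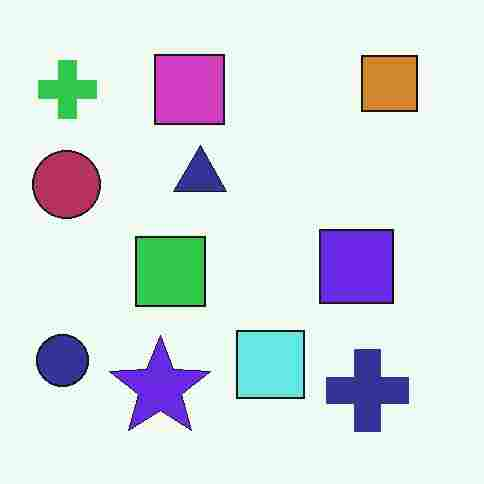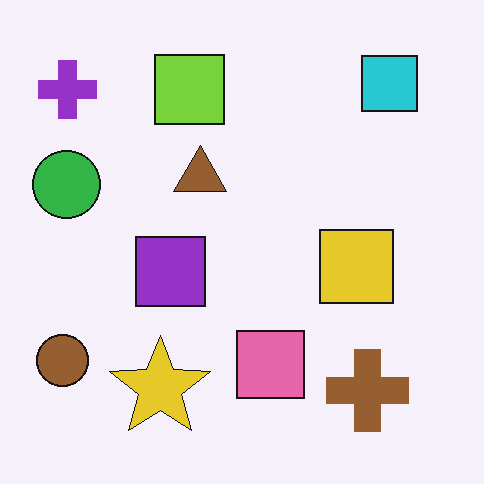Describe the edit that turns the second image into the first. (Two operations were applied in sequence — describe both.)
It was hue-shifted through roughly half the color wheel, then heavily JPEG-compressed with obvious blocking artifacts.

Every shape's color has rotated by the same amount around the hue wheel — a uniform hue shift. Blocky 8×8 compression artifacts appear around shape edges and the flat background shows ringing — characteristic JPEG degradation.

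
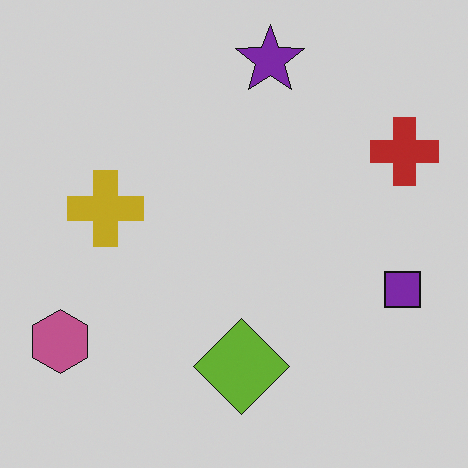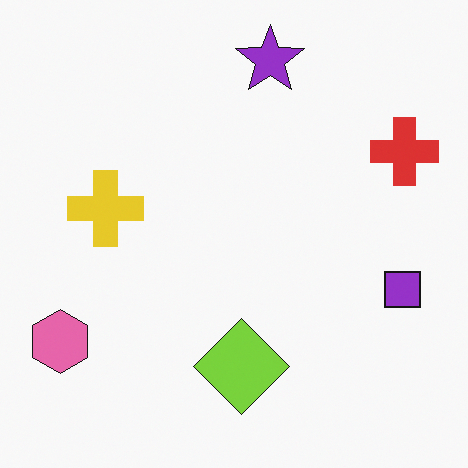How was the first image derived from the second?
This is the original image darkened a little.

Every pixel — background and shapes alike — is uniformly darkened.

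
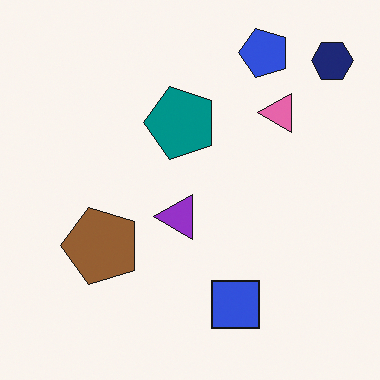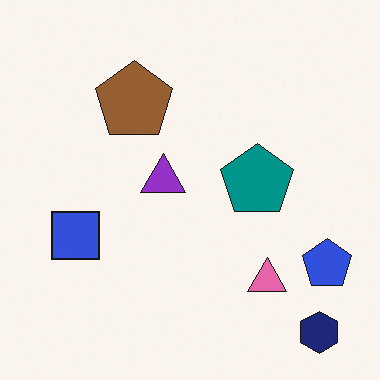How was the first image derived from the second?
The transformation is: rotated 90° counter-clockwise.

The navy hexagon sits in the bottom-right of the second image and the top-right of the first — consistent with a whole-image 90° counter-clockwise rotation.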